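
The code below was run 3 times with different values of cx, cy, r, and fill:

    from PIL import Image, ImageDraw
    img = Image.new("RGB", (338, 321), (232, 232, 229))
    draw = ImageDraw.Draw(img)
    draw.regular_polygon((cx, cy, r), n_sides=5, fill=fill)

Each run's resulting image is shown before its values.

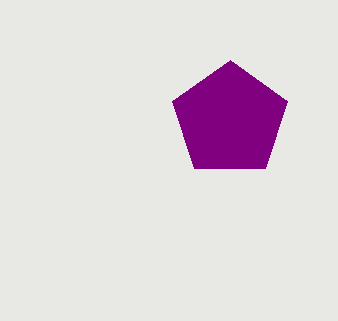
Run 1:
cx = 230
cy = 120
r = 60
fill = 'purple'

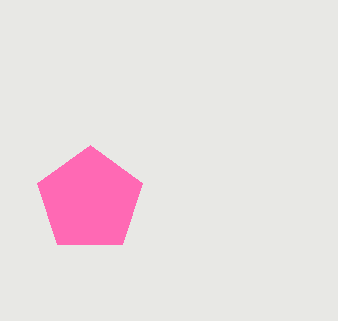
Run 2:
cx = 90, cy = 200, r = 55, fill = 'hotpink'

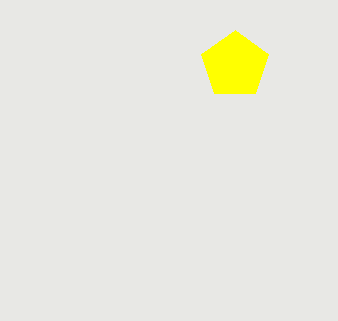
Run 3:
cx = 235
cy = 65
r = 35
fill = 'yellow'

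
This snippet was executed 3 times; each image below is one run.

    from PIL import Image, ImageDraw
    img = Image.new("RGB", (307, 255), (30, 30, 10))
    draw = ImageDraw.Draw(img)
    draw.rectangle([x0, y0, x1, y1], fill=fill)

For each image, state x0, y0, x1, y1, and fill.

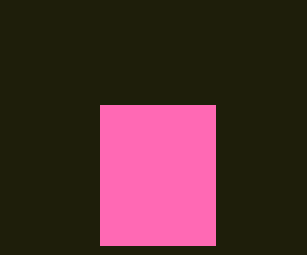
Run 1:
x0 = 100; y0 = 105; x1 = 215; y1 = 245; fill = 'hotpink'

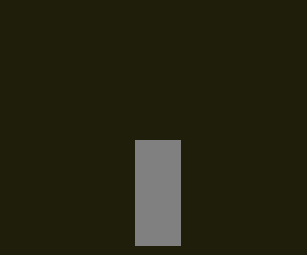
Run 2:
x0 = 135, y0 = 140, x1 = 180, y1 = 245, fill = 'gray'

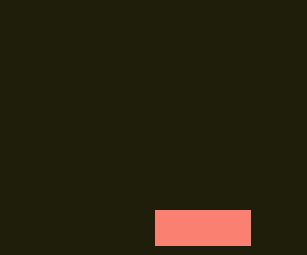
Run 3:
x0 = 155
y0 = 210
x1 = 250
y1 = 245
fill = 'salmon'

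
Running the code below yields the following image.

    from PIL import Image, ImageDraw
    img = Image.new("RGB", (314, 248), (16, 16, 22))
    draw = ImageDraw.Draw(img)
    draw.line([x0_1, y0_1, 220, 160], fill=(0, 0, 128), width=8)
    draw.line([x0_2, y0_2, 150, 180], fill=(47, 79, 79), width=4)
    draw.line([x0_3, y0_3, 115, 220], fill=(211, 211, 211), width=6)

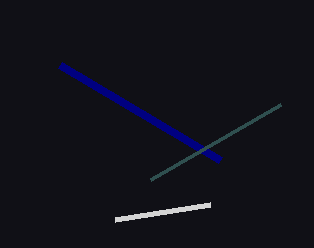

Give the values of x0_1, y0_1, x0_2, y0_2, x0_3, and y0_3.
x0_1 = 60
y0_1 = 65
x0_2 = 280
y0_2 = 105
x0_3 = 210
y0_3 = 205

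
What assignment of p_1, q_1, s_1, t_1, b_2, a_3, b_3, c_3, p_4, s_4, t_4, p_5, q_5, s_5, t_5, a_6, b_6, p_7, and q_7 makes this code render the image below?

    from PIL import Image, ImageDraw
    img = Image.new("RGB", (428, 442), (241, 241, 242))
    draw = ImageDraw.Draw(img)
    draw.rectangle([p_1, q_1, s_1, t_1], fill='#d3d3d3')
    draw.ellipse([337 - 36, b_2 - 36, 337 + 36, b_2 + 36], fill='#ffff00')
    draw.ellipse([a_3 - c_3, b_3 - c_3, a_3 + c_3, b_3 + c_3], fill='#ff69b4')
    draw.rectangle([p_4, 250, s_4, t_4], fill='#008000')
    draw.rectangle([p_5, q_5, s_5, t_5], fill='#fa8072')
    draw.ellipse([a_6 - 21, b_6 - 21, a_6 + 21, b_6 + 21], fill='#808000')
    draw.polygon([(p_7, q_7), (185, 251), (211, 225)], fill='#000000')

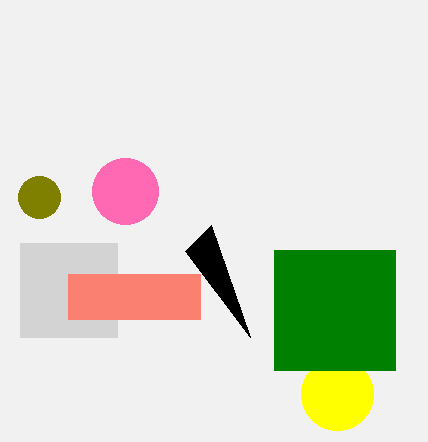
p_1 = 20; q_1 = 243; s_1 = 117; t_1 = 337; b_2 = 394; a_3 = 125; b_3 = 191; c_3 = 33; p_4 = 274; s_4 = 395; t_4 = 370; p_5 = 68; q_5 = 274; s_5 = 200; t_5 = 319; a_6 = 39; b_6 = 197; p_7 = 250; q_7 = 337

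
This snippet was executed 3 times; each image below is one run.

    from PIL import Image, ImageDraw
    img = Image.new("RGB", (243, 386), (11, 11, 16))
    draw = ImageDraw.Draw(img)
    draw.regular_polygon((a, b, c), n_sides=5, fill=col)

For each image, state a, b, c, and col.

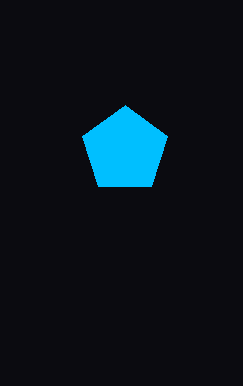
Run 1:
a = 125; b = 150; c = 45; col = 'deepskyblue'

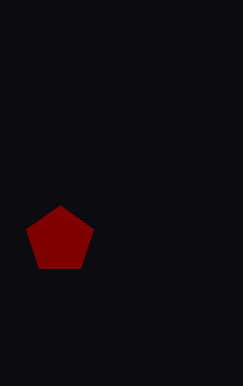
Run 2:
a = 60; b = 240; c = 35; col = 'maroon'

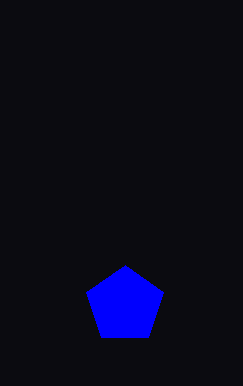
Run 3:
a = 125
b = 305
c = 40
col = 'blue'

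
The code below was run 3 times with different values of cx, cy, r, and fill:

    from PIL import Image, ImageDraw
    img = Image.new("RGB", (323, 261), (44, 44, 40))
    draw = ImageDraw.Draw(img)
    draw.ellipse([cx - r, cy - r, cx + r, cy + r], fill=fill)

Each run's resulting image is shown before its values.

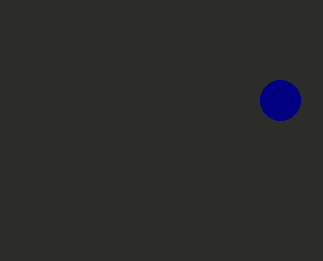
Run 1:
cx = 280; cy = 100; r = 20; fill = 'navy'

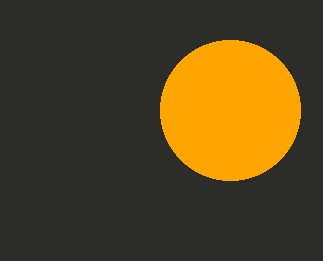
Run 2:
cx = 230, cy = 110, r = 70, fill = 'orange'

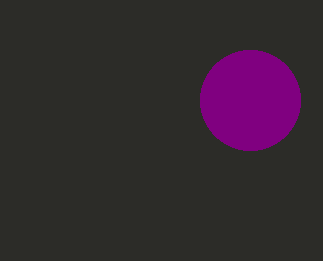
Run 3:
cx = 250, cy = 100, r = 50, fill = 'purple'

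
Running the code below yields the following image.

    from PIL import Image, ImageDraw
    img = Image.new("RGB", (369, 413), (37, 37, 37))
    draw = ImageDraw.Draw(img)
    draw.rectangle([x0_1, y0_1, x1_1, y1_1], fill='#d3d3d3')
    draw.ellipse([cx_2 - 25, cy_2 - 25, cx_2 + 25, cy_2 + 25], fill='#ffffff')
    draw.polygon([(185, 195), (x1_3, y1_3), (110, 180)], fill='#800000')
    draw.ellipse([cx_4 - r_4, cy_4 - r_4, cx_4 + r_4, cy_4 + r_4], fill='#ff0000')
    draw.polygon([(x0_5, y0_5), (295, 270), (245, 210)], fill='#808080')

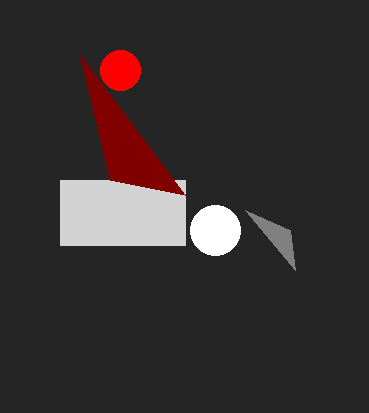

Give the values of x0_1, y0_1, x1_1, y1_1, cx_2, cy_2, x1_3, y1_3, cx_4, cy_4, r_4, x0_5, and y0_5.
x0_1 = 60
y0_1 = 180
x1_1 = 185
y1_1 = 245
cx_2 = 215
cy_2 = 230
x1_3 = 80
y1_3 = 55
cx_4 = 120
cy_4 = 70
r_4 = 20
x0_5 = 290
y0_5 = 230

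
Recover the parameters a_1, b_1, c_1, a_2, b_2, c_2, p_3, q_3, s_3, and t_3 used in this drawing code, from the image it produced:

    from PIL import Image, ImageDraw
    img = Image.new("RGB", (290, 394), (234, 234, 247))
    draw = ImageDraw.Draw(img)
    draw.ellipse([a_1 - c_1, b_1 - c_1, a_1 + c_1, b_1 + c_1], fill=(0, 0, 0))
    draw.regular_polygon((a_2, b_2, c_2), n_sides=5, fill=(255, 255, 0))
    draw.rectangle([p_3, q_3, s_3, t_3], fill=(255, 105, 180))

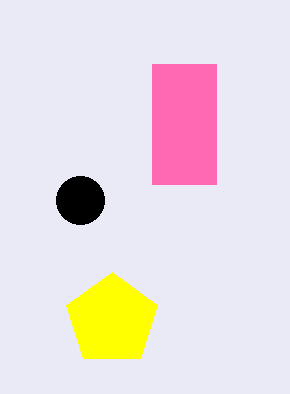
a_1 = 80; b_1 = 200; c_1 = 24; a_2 = 112; b_2 = 320; c_2 = 48; p_3 = 152; q_3 = 64; s_3 = 216; t_3 = 184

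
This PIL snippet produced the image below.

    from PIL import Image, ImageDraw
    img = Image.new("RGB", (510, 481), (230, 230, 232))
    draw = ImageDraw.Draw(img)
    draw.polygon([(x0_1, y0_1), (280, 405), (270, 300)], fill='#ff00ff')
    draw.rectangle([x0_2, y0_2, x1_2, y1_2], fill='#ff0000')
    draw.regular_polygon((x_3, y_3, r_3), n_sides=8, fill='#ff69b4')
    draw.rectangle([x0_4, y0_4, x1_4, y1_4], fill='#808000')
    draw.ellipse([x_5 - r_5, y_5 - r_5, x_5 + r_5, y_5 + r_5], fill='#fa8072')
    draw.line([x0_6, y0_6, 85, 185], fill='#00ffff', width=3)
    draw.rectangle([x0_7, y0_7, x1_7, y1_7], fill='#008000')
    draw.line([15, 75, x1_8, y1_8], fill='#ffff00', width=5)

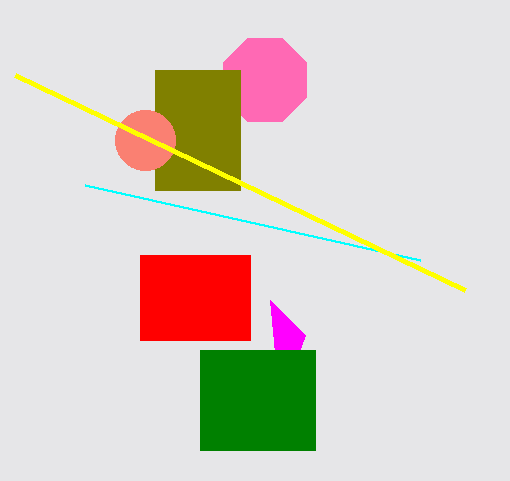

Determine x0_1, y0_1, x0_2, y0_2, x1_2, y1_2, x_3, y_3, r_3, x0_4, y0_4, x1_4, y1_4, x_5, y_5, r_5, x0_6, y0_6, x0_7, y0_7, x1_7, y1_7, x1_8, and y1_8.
x0_1 = 305, y0_1 = 335, x0_2 = 140, y0_2 = 255, x1_2 = 250, y1_2 = 340, x_3 = 265, y_3 = 80, r_3 = 45, x0_4 = 155, y0_4 = 70, x1_4 = 240, y1_4 = 190, x_5 = 145, y_5 = 140, r_5 = 30, x0_6 = 420, y0_6 = 260, x0_7 = 200, y0_7 = 350, x1_7 = 315, y1_7 = 450, x1_8 = 465, y1_8 = 290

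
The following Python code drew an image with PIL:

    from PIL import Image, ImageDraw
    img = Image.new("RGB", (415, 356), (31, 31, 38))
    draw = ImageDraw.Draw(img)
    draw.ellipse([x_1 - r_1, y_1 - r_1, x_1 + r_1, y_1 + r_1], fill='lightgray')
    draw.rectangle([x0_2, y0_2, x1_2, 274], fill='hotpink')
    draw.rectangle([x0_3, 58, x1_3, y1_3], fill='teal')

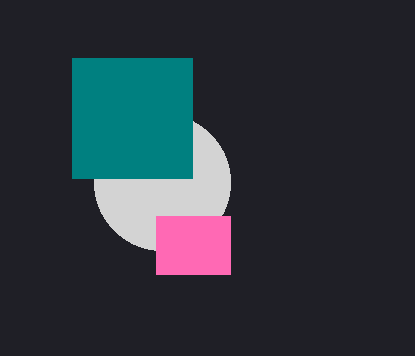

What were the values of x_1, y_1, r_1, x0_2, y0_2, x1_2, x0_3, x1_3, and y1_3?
x_1 = 162
y_1 = 182
r_1 = 68
x0_2 = 156
y0_2 = 216
x1_2 = 230
x0_3 = 72
x1_3 = 192
y1_3 = 178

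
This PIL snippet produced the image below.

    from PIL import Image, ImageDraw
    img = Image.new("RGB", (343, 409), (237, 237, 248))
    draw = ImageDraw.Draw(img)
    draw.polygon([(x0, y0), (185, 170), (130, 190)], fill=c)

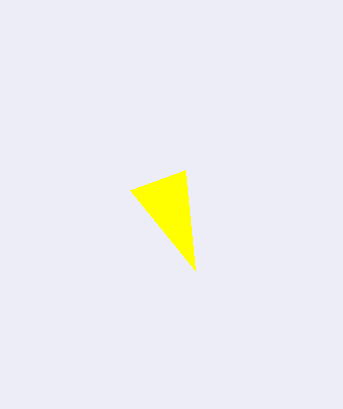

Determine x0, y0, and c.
x0 = 195, y0 = 270, c = 'yellow'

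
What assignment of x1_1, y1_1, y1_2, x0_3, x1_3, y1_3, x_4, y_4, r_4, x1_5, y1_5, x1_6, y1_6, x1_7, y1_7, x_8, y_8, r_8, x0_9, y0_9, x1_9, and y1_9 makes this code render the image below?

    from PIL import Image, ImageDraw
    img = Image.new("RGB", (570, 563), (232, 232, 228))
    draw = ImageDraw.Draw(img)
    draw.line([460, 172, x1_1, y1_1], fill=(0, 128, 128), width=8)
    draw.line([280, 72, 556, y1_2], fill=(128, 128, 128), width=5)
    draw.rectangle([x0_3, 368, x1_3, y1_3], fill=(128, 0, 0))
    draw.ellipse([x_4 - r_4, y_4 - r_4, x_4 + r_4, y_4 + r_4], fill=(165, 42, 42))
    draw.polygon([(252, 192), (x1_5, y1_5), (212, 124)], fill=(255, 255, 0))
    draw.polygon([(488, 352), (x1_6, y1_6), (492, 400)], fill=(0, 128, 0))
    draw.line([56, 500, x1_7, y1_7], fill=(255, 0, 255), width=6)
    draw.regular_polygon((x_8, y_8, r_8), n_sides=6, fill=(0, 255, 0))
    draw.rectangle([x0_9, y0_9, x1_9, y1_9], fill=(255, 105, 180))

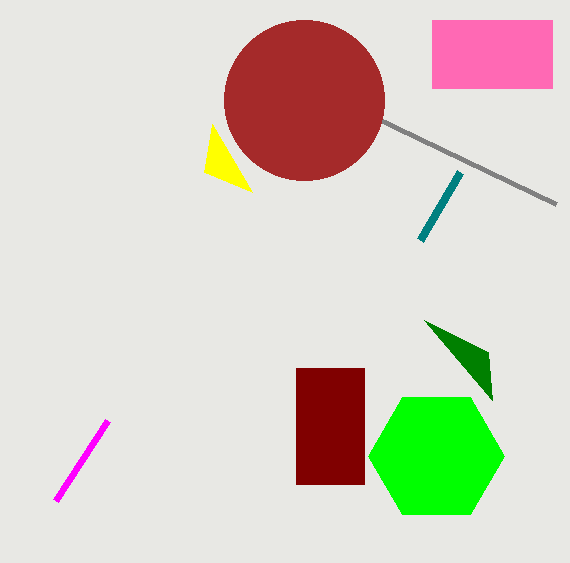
x1_1 = 420; y1_1 = 240; y1_2 = 204; x0_3 = 296; x1_3 = 364; y1_3 = 484; x_4 = 304; y_4 = 100; r_4 = 80; x1_5 = 204; y1_5 = 172; x1_6 = 424; y1_6 = 320; x1_7 = 108; y1_7 = 420; x_8 = 436; y_8 = 456; r_8 = 68; x0_9 = 432; y0_9 = 20; x1_9 = 552; y1_9 = 88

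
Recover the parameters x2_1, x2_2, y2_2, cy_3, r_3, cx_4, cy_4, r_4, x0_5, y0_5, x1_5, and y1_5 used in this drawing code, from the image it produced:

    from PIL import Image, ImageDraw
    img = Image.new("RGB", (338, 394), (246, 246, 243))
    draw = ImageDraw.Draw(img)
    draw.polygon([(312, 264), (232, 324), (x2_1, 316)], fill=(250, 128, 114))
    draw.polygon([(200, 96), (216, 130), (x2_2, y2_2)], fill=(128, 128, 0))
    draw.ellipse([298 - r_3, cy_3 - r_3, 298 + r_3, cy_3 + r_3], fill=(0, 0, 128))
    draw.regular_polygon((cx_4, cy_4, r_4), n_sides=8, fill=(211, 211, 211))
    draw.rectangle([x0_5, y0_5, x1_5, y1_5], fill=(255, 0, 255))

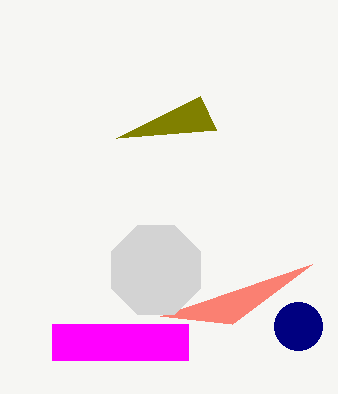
x2_1 = 160; x2_2 = 116; y2_2 = 138; cy_3 = 326; r_3 = 24; cx_4 = 156; cy_4 = 270; r_4 = 48; x0_5 = 52; y0_5 = 324; x1_5 = 188; y1_5 = 360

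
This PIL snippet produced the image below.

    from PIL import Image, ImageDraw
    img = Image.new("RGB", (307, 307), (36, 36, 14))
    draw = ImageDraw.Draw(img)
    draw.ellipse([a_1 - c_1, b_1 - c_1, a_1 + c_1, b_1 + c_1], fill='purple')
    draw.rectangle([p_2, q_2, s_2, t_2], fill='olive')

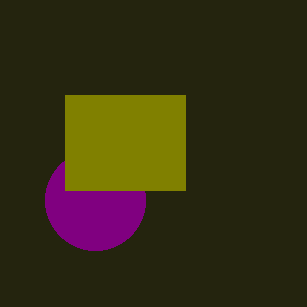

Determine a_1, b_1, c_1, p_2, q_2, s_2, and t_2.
a_1 = 95
b_1 = 200
c_1 = 50
p_2 = 65
q_2 = 95
s_2 = 185
t_2 = 190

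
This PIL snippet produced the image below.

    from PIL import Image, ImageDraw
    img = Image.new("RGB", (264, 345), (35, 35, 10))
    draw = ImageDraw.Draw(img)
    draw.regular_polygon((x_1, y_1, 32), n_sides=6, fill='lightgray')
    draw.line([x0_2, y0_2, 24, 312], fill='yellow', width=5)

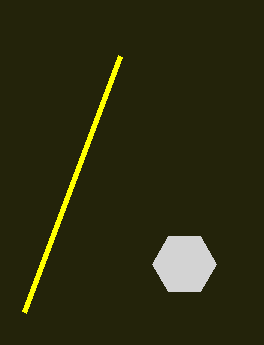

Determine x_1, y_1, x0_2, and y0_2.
x_1 = 184; y_1 = 264; x0_2 = 120; y0_2 = 56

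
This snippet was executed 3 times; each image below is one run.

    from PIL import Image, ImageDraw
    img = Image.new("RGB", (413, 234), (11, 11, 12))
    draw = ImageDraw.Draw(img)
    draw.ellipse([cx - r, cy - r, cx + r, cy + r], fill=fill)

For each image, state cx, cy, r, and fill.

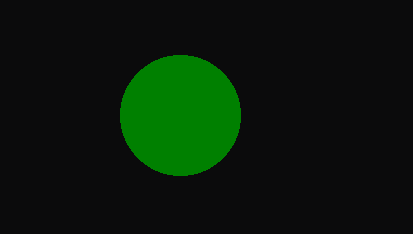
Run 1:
cx = 180
cy = 115
r = 60
fill = 'green'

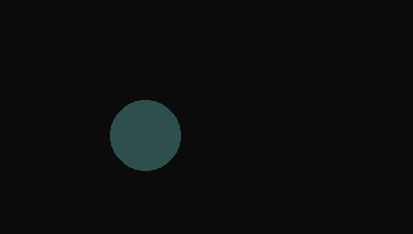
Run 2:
cx = 145
cy = 135
r = 35
fill = 'darkslategray'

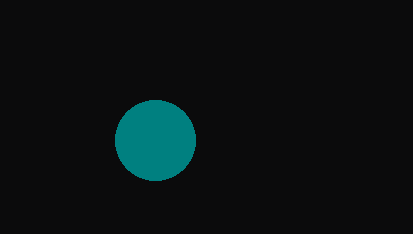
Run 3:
cx = 155, cy = 140, r = 40, fill = 'teal'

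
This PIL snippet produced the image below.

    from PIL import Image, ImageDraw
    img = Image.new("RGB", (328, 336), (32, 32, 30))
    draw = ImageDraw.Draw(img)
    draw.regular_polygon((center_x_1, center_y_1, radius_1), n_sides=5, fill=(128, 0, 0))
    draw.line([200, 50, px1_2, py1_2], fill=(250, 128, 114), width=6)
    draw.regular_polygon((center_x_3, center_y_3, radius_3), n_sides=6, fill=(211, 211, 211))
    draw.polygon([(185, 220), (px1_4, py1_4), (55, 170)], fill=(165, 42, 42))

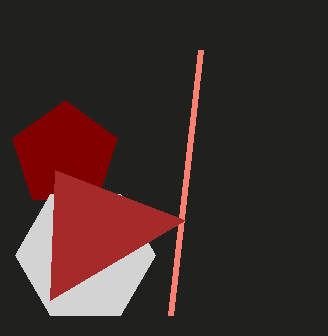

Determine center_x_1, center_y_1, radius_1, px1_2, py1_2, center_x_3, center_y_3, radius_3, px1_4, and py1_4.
center_x_1 = 65
center_y_1 = 155
radius_1 = 55
px1_2 = 170
py1_2 = 315
center_x_3 = 85
center_y_3 = 255
radius_3 = 70
px1_4 = 50
py1_4 = 300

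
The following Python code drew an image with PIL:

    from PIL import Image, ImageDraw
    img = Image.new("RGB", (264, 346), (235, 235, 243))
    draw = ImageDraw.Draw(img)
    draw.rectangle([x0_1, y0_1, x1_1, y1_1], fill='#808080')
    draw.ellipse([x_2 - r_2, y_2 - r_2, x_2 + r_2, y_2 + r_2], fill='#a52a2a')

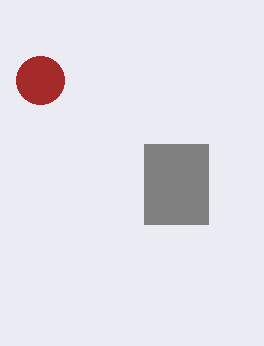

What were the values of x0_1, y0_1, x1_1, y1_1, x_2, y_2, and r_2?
x0_1 = 144
y0_1 = 144
x1_1 = 208
y1_1 = 224
x_2 = 40
y_2 = 80
r_2 = 24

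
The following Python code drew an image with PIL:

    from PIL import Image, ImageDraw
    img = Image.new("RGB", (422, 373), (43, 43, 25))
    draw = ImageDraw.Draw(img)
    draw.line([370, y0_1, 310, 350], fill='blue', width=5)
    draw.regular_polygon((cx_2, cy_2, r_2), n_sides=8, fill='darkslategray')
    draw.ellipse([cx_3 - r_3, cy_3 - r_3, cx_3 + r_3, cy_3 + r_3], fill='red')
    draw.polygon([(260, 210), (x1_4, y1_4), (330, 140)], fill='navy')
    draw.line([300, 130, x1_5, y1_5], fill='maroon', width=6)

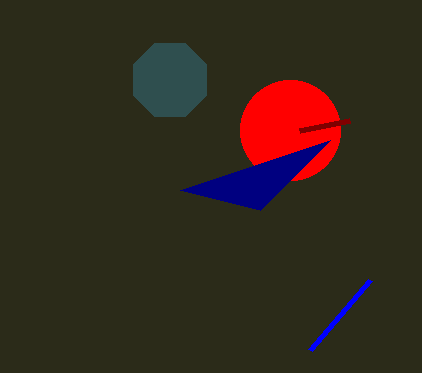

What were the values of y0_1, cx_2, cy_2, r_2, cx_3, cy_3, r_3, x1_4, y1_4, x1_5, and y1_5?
y0_1 = 280; cx_2 = 170; cy_2 = 80; r_2 = 40; cx_3 = 290; cy_3 = 130; r_3 = 50; x1_4 = 180; y1_4 = 190; x1_5 = 350; y1_5 = 120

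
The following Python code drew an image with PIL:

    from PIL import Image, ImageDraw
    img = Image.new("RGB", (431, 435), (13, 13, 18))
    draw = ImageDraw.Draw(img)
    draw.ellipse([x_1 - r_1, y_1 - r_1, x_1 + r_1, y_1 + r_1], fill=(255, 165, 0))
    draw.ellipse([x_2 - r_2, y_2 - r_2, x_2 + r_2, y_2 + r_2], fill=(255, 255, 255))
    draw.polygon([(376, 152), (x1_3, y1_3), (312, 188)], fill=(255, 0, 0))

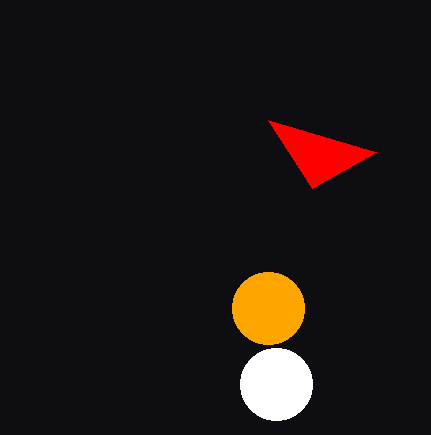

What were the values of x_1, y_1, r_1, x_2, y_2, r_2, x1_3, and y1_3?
x_1 = 268
y_1 = 308
r_1 = 36
x_2 = 276
y_2 = 384
r_2 = 36
x1_3 = 268
y1_3 = 120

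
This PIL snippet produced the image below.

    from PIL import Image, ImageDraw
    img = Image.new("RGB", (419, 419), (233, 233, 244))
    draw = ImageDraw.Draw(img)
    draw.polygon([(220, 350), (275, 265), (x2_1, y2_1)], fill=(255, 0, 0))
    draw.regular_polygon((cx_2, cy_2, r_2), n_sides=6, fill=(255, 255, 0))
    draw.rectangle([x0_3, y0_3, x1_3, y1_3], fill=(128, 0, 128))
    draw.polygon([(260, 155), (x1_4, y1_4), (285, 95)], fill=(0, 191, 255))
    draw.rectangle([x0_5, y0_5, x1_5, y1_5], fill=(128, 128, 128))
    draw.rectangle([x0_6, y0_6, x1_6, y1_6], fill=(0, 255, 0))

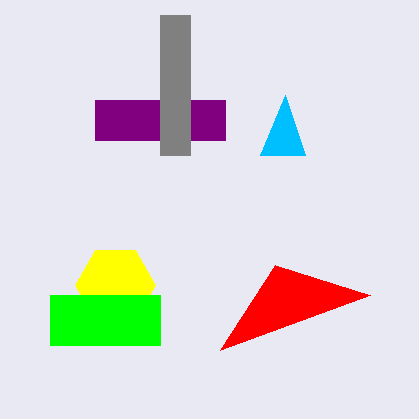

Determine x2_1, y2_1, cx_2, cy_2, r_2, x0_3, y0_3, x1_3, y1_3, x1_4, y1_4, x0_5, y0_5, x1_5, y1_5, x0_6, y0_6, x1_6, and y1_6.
x2_1 = 370
y2_1 = 295
cx_2 = 115
cy_2 = 285
r_2 = 40
x0_3 = 95
y0_3 = 100
x1_3 = 225
y1_3 = 140
x1_4 = 305
y1_4 = 155
x0_5 = 160
y0_5 = 15
x1_5 = 190
y1_5 = 155
x0_6 = 50
y0_6 = 295
x1_6 = 160
y1_6 = 345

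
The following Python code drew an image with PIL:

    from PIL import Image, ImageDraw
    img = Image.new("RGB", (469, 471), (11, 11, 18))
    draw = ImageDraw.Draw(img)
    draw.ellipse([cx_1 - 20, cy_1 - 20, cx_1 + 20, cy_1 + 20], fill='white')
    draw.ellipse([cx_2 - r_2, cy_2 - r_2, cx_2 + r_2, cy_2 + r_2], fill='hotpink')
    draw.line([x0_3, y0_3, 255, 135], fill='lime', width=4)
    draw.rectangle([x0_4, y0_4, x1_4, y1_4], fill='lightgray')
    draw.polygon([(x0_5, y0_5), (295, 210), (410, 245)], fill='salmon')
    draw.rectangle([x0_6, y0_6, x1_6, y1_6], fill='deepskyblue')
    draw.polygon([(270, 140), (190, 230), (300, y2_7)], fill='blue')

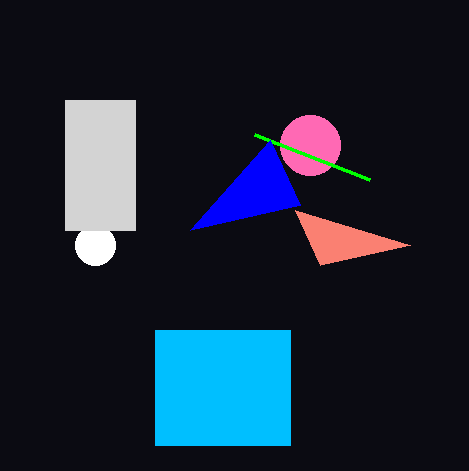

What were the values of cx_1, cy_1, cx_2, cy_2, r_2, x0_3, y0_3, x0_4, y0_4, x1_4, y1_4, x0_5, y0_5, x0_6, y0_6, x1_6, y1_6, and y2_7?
cx_1 = 95, cy_1 = 245, cx_2 = 310, cy_2 = 145, r_2 = 30, x0_3 = 370, y0_3 = 180, x0_4 = 65, y0_4 = 100, x1_4 = 135, y1_4 = 230, x0_5 = 320, y0_5 = 265, x0_6 = 155, y0_6 = 330, x1_6 = 290, y1_6 = 445, y2_7 = 205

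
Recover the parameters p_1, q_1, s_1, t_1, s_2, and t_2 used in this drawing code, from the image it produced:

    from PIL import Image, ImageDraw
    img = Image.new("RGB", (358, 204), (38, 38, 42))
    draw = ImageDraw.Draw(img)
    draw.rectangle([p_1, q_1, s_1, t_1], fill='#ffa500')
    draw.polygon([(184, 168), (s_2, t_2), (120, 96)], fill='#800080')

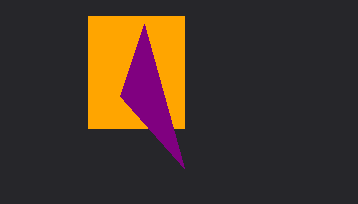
p_1 = 88; q_1 = 16; s_1 = 184; t_1 = 128; s_2 = 144; t_2 = 24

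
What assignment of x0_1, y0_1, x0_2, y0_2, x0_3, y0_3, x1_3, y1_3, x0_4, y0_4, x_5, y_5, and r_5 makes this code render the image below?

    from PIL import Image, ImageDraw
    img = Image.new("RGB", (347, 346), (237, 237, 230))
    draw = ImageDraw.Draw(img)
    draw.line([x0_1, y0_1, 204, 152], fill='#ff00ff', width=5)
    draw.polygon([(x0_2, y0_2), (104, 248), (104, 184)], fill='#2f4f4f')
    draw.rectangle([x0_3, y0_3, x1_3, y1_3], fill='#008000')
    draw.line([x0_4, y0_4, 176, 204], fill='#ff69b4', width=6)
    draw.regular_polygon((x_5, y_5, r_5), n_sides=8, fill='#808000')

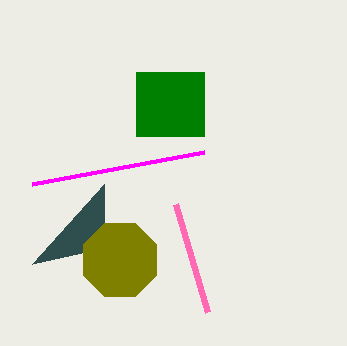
x0_1 = 32
y0_1 = 184
x0_2 = 32
y0_2 = 264
x0_3 = 136
y0_3 = 72
x1_3 = 204
y1_3 = 136
x0_4 = 208
y0_4 = 312
x_5 = 120
y_5 = 260
r_5 = 40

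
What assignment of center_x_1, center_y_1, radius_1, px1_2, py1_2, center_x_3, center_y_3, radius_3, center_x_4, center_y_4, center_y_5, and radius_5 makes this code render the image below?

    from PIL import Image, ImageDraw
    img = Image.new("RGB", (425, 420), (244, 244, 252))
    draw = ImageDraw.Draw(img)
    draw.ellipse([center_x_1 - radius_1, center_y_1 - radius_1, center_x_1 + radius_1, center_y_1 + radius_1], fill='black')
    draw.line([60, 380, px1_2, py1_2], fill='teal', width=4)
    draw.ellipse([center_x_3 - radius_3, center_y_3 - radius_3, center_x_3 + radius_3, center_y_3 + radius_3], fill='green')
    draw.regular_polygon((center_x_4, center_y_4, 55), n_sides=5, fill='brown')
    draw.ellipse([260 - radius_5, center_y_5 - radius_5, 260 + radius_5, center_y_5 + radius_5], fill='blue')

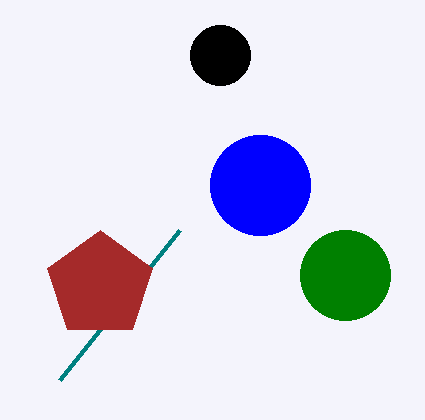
center_x_1 = 220; center_y_1 = 55; radius_1 = 30; px1_2 = 180; py1_2 = 230; center_x_3 = 345; center_y_3 = 275; radius_3 = 45; center_x_4 = 100; center_y_4 = 285; center_y_5 = 185; radius_5 = 50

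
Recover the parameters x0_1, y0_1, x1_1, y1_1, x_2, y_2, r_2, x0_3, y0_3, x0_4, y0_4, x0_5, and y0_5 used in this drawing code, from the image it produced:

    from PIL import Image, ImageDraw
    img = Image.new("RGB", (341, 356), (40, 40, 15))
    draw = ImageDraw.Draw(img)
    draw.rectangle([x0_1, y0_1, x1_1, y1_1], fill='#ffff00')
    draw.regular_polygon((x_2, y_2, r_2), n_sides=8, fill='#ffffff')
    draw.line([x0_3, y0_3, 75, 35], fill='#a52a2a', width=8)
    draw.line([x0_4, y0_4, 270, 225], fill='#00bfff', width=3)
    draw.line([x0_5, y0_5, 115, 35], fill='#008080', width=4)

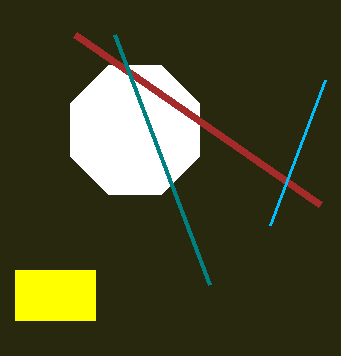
x0_1 = 15; y0_1 = 270; x1_1 = 95; y1_1 = 320; x_2 = 135; y_2 = 130; r_2 = 70; x0_3 = 320; y0_3 = 205; x0_4 = 325; y0_4 = 80; x0_5 = 210; y0_5 = 285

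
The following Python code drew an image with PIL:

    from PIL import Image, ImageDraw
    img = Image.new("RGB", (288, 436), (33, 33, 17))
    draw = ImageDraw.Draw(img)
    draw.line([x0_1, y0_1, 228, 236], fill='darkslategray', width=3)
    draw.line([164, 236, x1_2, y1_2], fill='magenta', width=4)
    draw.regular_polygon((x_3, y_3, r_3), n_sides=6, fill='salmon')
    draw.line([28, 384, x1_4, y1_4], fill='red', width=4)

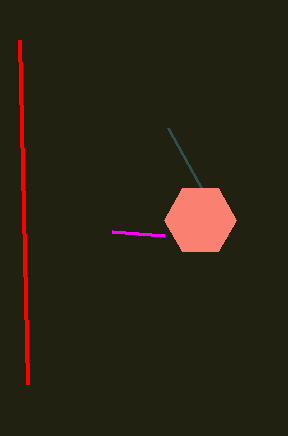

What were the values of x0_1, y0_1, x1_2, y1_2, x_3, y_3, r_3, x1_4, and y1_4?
x0_1 = 168
y0_1 = 128
x1_2 = 112
y1_2 = 232
x_3 = 200
y_3 = 220
r_3 = 36
x1_4 = 20
y1_4 = 40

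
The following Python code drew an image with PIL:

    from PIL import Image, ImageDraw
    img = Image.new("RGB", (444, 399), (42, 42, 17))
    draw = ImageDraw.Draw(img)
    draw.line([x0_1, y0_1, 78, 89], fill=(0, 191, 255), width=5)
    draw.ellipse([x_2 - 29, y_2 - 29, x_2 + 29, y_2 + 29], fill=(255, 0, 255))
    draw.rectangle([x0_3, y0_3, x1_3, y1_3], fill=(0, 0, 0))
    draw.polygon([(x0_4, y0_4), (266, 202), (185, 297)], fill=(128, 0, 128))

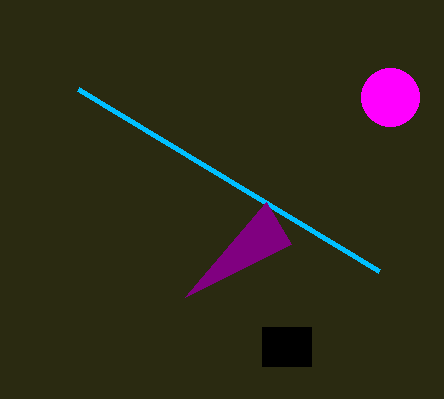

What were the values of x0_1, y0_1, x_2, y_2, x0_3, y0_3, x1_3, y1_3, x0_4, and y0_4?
x0_1 = 379; y0_1 = 271; x_2 = 390; y_2 = 97; x0_3 = 262; y0_3 = 327; x1_3 = 311; y1_3 = 366; x0_4 = 291; y0_4 = 244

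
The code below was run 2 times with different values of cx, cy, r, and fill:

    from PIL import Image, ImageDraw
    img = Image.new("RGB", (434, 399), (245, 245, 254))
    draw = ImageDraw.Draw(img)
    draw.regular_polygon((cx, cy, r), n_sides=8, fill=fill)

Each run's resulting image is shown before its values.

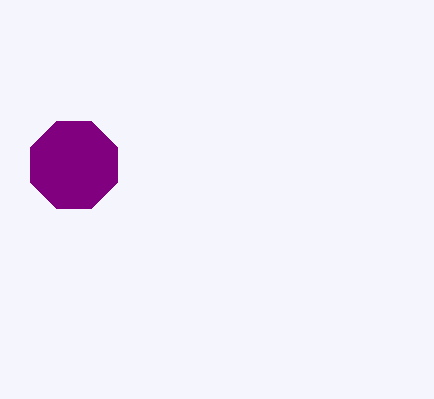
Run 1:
cx = 74
cy = 165
r = 47
fill = 'purple'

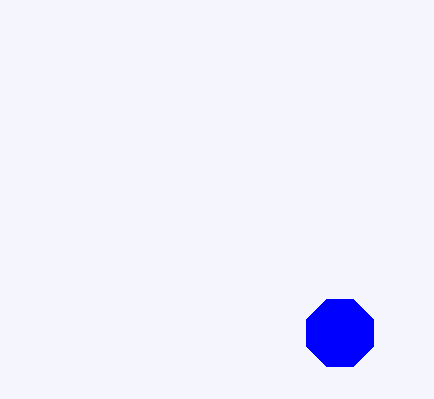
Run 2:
cx = 340, cy = 333, r = 36, fill = 'blue'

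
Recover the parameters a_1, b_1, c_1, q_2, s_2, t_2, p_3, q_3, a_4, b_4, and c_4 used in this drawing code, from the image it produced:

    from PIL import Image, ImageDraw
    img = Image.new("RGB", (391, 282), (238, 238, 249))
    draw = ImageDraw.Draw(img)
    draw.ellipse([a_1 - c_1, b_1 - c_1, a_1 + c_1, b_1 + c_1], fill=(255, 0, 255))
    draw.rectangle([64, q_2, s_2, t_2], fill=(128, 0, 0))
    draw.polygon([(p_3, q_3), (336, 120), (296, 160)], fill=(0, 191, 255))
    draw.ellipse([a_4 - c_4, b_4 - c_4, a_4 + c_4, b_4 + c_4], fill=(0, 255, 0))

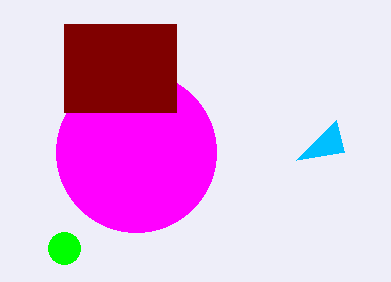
a_1 = 136; b_1 = 152; c_1 = 80; q_2 = 24; s_2 = 176; t_2 = 112; p_3 = 344; q_3 = 152; a_4 = 64; b_4 = 248; c_4 = 16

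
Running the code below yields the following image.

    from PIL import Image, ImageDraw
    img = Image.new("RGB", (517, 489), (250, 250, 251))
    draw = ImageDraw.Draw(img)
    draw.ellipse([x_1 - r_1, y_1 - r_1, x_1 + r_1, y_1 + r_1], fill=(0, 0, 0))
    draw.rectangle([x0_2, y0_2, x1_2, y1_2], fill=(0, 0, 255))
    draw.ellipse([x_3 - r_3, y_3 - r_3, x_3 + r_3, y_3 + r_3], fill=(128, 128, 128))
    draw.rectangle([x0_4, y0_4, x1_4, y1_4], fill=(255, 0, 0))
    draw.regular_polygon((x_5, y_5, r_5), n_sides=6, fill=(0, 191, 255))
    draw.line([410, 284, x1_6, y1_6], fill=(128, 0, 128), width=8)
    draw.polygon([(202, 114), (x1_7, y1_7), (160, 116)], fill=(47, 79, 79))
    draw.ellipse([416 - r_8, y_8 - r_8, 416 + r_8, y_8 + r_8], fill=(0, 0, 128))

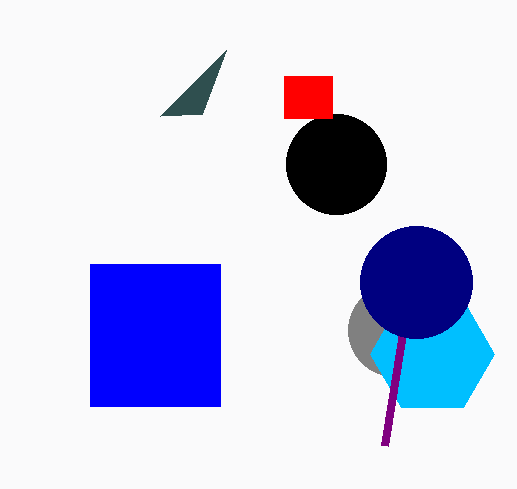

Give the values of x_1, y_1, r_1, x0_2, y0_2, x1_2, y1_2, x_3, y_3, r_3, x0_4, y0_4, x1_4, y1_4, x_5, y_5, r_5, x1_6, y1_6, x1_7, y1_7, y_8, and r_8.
x_1 = 336; y_1 = 164; r_1 = 50; x0_2 = 90; y0_2 = 264; x1_2 = 220; y1_2 = 406; x_3 = 394; y_3 = 330; r_3 = 46; x0_4 = 284; y0_4 = 76; x1_4 = 332; y1_4 = 118; x_5 = 432; y_5 = 354; r_5 = 62; x1_6 = 384; y1_6 = 446; x1_7 = 226; y1_7 = 50; y_8 = 282; r_8 = 56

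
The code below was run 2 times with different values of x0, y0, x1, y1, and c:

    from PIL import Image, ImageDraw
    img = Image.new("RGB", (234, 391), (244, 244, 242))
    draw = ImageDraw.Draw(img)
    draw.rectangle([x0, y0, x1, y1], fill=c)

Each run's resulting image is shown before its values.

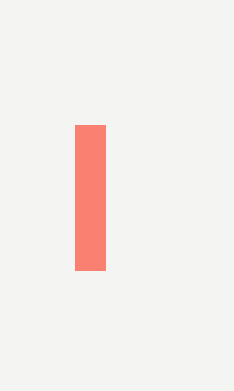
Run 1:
x0 = 75
y0 = 125
x1 = 105
y1 = 270
c = 'salmon'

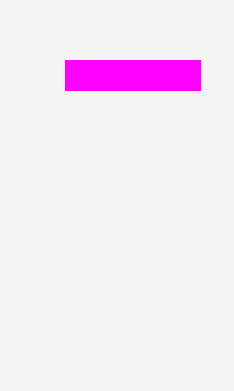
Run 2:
x0 = 65
y0 = 60
x1 = 200
y1 = 90
c = 'magenta'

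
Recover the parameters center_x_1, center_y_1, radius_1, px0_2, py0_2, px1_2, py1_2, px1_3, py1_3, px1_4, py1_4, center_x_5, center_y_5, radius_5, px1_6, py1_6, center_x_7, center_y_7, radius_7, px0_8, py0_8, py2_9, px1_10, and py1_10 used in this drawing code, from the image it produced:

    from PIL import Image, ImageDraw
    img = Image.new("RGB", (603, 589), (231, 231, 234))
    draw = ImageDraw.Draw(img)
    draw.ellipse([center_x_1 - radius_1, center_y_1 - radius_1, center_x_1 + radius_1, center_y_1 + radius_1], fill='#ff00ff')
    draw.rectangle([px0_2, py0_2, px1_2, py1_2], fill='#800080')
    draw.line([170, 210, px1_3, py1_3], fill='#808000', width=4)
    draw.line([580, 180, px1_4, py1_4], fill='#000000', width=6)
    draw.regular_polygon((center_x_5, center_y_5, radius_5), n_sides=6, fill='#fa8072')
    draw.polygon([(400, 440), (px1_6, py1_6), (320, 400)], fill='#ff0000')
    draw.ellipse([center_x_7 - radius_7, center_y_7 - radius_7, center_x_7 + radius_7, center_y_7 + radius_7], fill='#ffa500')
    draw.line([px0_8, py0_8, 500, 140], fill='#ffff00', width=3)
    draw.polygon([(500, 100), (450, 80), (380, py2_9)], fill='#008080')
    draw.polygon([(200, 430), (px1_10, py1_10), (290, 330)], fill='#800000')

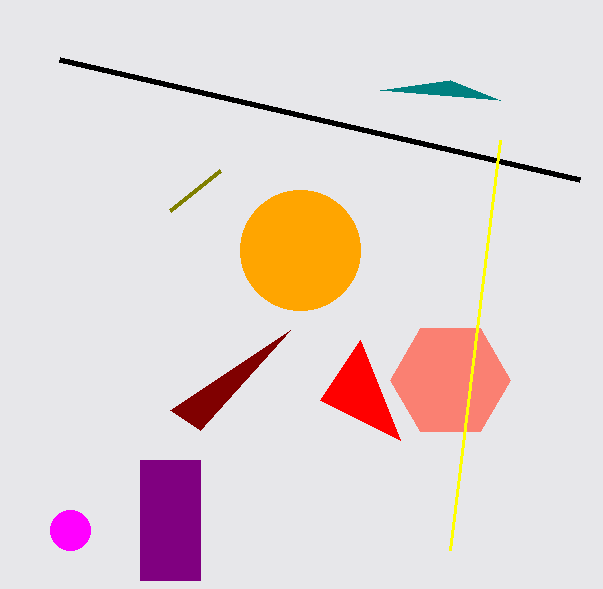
center_x_1 = 70; center_y_1 = 530; radius_1 = 20; px0_2 = 140; py0_2 = 460; px1_2 = 200; py1_2 = 580; px1_3 = 220; py1_3 = 170; px1_4 = 60; py1_4 = 60; center_x_5 = 450; center_y_5 = 380; radius_5 = 60; px1_6 = 360; py1_6 = 340; center_x_7 = 300; center_y_7 = 250; radius_7 = 60; px0_8 = 450; py0_8 = 550; py2_9 = 90; px1_10 = 170; py1_10 = 410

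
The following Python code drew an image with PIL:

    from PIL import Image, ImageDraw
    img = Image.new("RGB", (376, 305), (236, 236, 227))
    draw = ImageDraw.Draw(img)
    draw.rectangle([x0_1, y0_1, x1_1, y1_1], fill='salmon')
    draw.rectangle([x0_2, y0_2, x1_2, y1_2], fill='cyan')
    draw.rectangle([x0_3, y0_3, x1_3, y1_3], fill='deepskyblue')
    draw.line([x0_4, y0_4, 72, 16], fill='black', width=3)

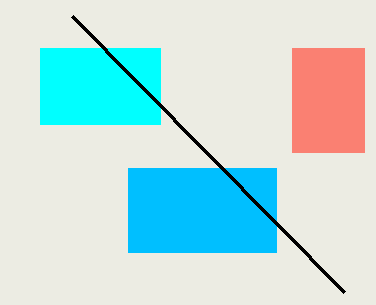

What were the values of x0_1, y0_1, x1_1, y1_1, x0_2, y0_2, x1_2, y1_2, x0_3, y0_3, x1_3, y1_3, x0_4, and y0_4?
x0_1 = 292, y0_1 = 48, x1_1 = 364, y1_1 = 152, x0_2 = 40, y0_2 = 48, x1_2 = 160, y1_2 = 124, x0_3 = 128, y0_3 = 168, x1_3 = 276, y1_3 = 252, x0_4 = 344, y0_4 = 292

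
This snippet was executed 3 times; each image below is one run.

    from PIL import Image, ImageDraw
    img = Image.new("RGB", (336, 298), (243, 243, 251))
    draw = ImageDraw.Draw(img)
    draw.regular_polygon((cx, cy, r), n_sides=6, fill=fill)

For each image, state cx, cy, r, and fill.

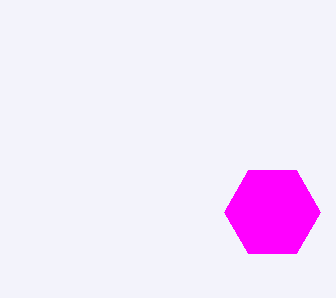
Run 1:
cx = 272, cy = 212, r = 48, fill = 'magenta'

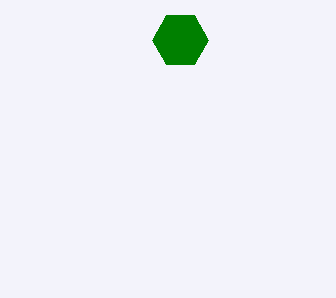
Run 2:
cx = 180; cy = 40; r = 28; fill = 'green'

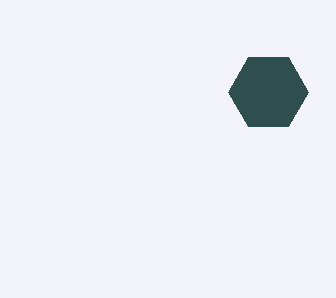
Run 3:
cx = 268, cy = 92, r = 40, fill = 'darkslategray'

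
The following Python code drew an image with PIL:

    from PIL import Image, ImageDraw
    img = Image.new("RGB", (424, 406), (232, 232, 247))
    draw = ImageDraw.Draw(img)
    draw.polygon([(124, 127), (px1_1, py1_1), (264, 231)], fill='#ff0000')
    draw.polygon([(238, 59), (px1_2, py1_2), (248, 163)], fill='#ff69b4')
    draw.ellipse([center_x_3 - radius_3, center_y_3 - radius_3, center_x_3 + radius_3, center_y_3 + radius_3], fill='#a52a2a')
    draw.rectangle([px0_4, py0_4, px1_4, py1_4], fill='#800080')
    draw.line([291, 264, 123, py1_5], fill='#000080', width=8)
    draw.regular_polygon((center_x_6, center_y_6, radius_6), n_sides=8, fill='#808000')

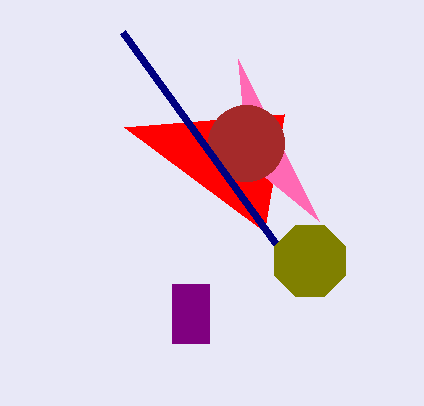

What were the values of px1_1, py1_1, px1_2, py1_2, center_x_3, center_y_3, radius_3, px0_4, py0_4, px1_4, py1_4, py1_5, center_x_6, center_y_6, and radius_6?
px1_1 = 284, py1_1 = 114, px1_2 = 319, py1_2 = 221, center_x_3 = 246, center_y_3 = 143, radius_3 = 38, px0_4 = 172, py0_4 = 284, px1_4 = 209, py1_4 = 343, py1_5 = 32, center_x_6 = 310, center_y_6 = 261, radius_6 = 38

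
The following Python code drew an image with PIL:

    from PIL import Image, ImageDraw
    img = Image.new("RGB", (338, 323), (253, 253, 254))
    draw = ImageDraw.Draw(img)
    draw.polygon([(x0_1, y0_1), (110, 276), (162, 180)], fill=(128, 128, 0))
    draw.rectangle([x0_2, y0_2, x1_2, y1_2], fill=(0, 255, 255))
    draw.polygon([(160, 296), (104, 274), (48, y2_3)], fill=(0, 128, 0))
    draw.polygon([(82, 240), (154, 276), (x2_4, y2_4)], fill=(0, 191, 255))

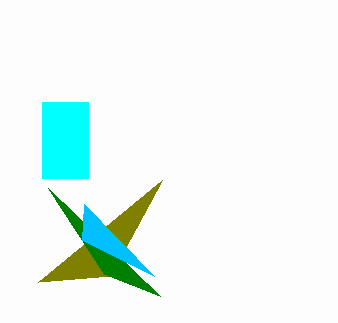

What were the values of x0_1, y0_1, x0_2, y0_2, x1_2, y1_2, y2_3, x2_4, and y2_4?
x0_1 = 38, y0_1 = 282, x0_2 = 42, y0_2 = 102, x1_2 = 88, y1_2 = 178, y2_3 = 188, x2_4 = 84, y2_4 = 204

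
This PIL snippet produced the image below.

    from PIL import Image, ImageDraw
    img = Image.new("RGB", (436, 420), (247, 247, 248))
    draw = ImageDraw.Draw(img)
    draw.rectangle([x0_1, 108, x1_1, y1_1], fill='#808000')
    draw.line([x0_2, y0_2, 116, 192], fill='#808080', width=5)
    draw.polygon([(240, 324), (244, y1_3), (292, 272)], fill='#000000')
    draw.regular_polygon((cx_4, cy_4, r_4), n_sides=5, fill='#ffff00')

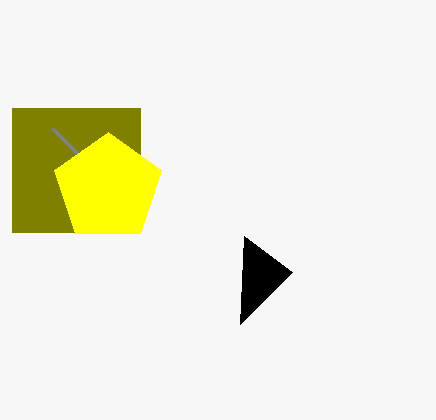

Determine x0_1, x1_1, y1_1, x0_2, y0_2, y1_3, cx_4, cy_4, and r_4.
x0_1 = 12; x1_1 = 140; y1_1 = 232; x0_2 = 52; y0_2 = 128; y1_3 = 236; cx_4 = 108; cy_4 = 188; r_4 = 56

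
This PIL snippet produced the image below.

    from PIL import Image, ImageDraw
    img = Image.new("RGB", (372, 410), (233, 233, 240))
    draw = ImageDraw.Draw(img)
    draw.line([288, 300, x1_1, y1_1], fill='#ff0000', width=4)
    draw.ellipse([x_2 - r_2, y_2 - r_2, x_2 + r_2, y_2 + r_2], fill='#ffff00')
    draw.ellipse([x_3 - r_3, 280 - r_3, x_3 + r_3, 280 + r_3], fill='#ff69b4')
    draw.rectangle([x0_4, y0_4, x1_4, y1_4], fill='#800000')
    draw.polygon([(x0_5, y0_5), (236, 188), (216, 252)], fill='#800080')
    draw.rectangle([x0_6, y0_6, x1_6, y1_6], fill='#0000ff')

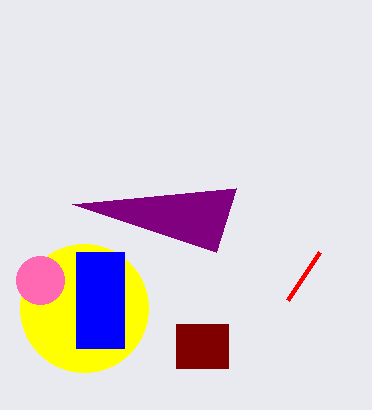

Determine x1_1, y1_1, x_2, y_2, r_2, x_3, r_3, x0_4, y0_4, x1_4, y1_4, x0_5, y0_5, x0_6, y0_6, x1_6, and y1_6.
x1_1 = 320
y1_1 = 252
x_2 = 84
y_2 = 308
r_2 = 64
x_3 = 40
r_3 = 24
x0_4 = 176
y0_4 = 324
x1_4 = 228
y1_4 = 368
x0_5 = 72
y0_5 = 204
x0_6 = 76
y0_6 = 252
x1_6 = 124
y1_6 = 348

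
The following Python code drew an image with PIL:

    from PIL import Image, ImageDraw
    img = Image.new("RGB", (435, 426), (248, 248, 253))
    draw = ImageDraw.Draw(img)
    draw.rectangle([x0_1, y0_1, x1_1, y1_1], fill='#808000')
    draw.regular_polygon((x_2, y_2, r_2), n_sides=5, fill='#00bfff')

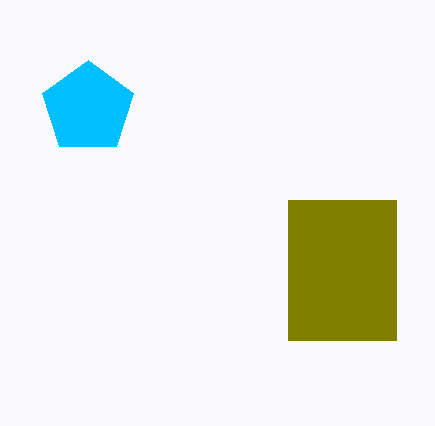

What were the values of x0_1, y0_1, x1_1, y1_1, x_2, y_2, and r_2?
x0_1 = 288
y0_1 = 200
x1_1 = 396
y1_1 = 340
x_2 = 88
y_2 = 108
r_2 = 48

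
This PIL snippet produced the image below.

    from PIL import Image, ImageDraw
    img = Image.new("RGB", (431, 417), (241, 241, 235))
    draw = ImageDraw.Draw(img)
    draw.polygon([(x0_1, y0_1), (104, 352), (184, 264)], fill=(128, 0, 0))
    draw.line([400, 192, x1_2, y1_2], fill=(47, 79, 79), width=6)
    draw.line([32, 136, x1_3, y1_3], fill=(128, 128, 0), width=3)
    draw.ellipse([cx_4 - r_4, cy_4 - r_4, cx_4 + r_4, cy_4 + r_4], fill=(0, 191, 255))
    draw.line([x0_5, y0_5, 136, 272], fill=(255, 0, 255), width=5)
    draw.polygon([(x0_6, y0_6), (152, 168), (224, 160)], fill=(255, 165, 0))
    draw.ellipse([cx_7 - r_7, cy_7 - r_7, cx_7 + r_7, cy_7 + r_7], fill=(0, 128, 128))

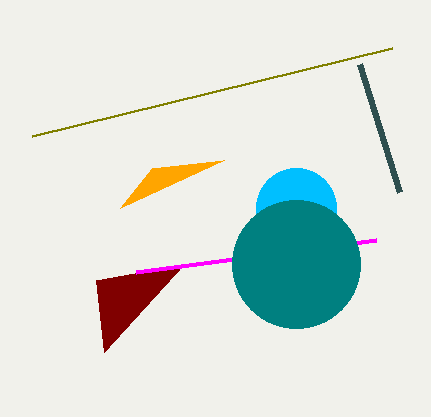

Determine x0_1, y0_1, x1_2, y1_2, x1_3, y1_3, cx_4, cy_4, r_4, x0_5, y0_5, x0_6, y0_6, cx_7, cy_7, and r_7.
x0_1 = 96, y0_1 = 280, x1_2 = 360, y1_2 = 64, x1_3 = 392, y1_3 = 48, cx_4 = 296, cy_4 = 208, r_4 = 40, x0_5 = 376, y0_5 = 240, x0_6 = 120, y0_6 = 208, cx_7 = 296, cy_7 = 264, r_7 = 64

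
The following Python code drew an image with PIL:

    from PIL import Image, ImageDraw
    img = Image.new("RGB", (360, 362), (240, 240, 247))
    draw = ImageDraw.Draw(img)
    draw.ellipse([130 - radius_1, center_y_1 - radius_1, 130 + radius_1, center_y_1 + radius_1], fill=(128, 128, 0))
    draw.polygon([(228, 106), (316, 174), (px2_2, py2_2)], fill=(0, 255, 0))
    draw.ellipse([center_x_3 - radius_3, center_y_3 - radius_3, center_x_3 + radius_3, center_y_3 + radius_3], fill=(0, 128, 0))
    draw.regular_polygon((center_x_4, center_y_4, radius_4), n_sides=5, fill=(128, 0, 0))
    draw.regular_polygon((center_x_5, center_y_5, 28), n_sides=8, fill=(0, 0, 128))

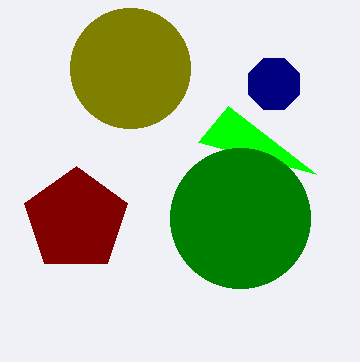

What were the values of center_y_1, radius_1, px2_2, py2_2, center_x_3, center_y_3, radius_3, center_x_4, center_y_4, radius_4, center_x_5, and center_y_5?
center_y_1 = 68
radius_1 = 60
px2_2 = 198
py2_2 = 142
center_x_3 = 240
center_y_3 = 218
radius_3 = 70
center_x_4 = 76
center_y_4 = 220
radius_4 = 54
center_x_5 = 274
center_y_5 = 84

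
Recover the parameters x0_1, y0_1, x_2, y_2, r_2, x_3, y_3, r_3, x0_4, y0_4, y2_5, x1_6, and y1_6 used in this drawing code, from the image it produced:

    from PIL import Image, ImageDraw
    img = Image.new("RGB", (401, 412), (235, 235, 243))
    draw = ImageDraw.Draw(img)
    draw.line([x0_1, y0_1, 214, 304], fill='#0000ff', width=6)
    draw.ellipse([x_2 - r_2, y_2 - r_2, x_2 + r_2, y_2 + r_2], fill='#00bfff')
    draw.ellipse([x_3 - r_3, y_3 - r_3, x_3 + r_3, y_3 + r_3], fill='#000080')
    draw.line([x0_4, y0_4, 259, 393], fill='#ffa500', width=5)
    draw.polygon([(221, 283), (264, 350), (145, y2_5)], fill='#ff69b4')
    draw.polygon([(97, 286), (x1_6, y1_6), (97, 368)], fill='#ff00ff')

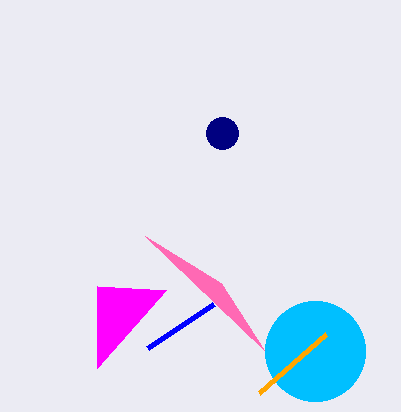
x0_1 = 148
y0_1 = 348
x_2 = 315
y_2 = 351
r_2 = 50
x_3 = 222
y_3 = 133
r_3 = 16
x0_4 = 326
y0_4 = 334
y2_5 = 236
x1_6 = 166
y1_6 = 290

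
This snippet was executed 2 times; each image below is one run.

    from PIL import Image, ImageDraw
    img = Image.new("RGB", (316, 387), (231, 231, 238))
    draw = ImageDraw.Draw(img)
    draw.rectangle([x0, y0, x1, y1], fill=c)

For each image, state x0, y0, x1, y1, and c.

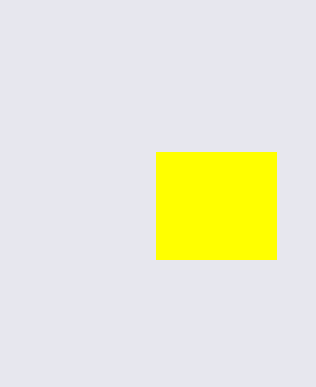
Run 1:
x0 = 156; y0 = 152; x1 = 276; y1 = 259; c = 'yellow'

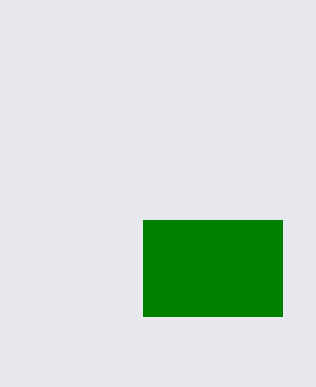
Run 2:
x0 = 143, y0 = 220, x1 = 282, y1 = 316, c = 'green'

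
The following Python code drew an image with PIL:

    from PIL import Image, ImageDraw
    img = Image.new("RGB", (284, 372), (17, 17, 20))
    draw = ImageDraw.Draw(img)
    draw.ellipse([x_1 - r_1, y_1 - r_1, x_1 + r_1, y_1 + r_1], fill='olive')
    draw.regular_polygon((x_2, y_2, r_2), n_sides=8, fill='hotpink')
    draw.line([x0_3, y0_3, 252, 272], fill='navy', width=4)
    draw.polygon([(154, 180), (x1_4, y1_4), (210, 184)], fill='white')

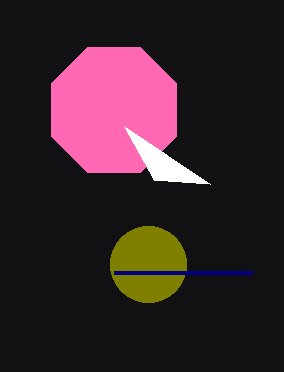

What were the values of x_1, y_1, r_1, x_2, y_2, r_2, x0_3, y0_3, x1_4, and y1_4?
x_1 = 148
y_1 = 264
r_1 = 38
x_2 = 114
y_2 = 110
r_2 = 68
x0_3 = 114
y0_3 = 272
x1_4 = 124
y1_4 = 126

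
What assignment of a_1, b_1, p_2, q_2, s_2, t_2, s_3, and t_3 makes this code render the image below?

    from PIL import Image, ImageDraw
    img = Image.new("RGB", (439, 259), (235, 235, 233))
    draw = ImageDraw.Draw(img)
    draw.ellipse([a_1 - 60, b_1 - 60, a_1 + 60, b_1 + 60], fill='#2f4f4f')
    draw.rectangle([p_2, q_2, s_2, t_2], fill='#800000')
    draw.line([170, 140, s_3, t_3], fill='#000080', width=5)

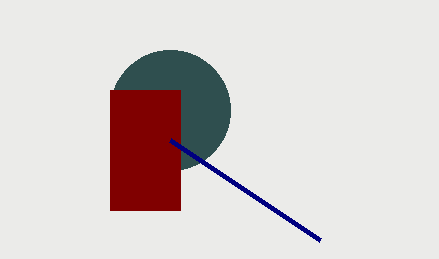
a_1 = 170
b_1 = 110
p_2 = 110
q_2 = 90
s_2 = 180
t_2 = 210
s_3 = 320
t_3 = 240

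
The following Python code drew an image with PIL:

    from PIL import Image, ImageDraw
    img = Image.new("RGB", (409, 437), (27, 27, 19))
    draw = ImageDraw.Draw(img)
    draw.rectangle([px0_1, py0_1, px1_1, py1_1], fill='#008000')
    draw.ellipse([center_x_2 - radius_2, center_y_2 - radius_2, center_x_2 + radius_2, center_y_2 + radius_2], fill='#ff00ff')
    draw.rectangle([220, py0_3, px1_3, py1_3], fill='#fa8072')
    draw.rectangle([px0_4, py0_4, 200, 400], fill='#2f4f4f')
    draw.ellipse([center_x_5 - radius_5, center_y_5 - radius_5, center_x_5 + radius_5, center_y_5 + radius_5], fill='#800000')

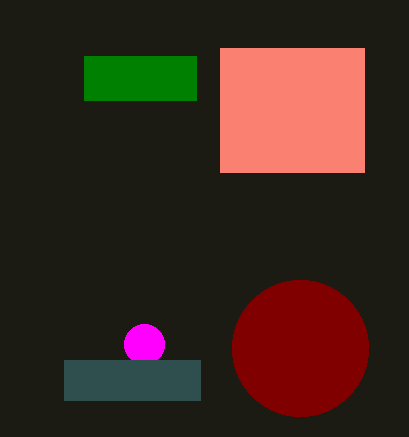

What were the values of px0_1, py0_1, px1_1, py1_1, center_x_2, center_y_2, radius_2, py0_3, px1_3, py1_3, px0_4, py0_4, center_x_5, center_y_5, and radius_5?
px0_1 = 84
py0_1 = 56
px1_1 = 196
py1_1 = 100
center_x_2 = 144
center_y_2 = 344
radius_2 = 20
py0_3 = 48
px1_3 = 364
py1_3 = 172
px0_4 = 64
py0_4 = 360
center_x_5 = 300
center_y_5 = 348
radius_5 = 68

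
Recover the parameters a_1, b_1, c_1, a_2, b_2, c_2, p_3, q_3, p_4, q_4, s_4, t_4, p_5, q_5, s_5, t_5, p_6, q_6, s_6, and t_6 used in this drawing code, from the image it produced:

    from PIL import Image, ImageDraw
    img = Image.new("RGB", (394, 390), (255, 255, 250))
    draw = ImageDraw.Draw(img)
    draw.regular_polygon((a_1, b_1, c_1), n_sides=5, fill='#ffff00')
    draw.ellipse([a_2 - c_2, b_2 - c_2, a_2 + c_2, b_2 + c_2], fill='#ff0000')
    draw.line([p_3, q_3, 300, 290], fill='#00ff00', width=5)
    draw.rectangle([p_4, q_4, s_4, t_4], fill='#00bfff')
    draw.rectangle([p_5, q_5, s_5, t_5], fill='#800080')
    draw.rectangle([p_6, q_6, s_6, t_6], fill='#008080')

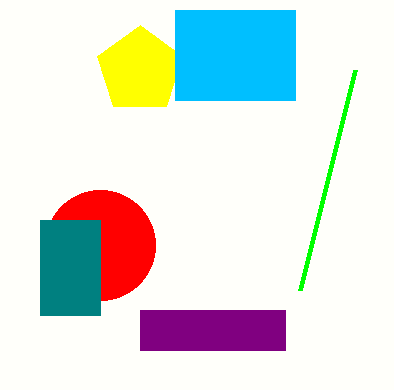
a_1 = 140, b_1 = 70, c_1 = 45, a_2 = 100, b_2 = 245, c_2 = 55, p_3 = 355, q_3 = 70, p_4 = 175, q_4 = 10, s_4 = 295, t_4 = 100, p_5 = 140, q_5 = 310, s_5 = 285, t_5 = 350, p_6 = 40, q_6 = 220, s_6 = 100, t_6 = 315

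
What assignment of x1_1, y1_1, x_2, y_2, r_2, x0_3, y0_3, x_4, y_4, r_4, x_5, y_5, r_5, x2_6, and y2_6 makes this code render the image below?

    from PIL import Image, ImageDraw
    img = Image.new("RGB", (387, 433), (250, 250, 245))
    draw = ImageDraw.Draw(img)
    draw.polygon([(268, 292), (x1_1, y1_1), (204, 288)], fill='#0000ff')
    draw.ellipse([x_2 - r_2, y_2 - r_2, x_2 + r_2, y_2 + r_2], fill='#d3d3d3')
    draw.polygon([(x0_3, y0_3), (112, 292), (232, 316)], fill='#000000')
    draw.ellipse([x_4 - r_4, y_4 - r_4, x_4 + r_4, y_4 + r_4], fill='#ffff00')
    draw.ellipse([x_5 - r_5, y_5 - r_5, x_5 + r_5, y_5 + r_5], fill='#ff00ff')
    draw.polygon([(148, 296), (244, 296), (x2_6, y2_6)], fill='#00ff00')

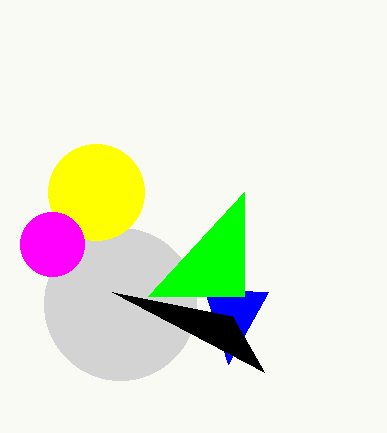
x1_1 = 228; y1_1 = 364; x_2 = 120; y_2 = 304; r_2 = 76; x0_3 = 264; y0_3 = 372; x_4 = 96; y_4 = 192; r_4 = 48; x_5 = 52; y_5 = 244; r_5 = 32; x2_6 = 244; y2_6 = 192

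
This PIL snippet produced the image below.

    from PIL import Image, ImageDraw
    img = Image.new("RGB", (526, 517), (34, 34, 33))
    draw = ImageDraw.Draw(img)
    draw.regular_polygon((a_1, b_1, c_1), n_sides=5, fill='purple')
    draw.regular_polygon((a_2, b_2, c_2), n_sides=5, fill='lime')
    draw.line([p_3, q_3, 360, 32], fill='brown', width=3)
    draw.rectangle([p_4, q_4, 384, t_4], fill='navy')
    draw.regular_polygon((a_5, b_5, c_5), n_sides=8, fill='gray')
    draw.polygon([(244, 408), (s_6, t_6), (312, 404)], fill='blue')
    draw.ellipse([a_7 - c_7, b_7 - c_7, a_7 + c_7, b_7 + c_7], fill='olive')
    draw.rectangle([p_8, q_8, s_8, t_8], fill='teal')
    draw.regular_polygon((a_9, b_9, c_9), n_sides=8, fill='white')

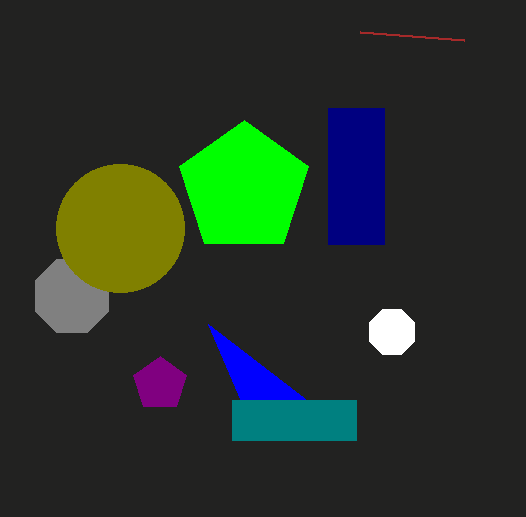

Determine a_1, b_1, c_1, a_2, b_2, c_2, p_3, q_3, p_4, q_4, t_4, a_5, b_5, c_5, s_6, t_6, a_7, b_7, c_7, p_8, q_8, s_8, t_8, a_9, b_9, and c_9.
a_1 = 160
b_1 = 384
c_1 = 28
a_2 = 244
b_2 = 188
c_2 = 68
p_3 = 464
q_3 = 40
p_4 = 328
q_4 = 108
t_4 = 244
a_5 = 72
b_5 = 296
c_5 = 40
s_6 = 208
t_6 = 324
a_7 = 120
b_7 = 228
c_7 = 64
p_8 = 232
q_8 = 400
s_8 = 356
t_8 = 440
a_9 = 392
b_9 = 332
c_9 = 24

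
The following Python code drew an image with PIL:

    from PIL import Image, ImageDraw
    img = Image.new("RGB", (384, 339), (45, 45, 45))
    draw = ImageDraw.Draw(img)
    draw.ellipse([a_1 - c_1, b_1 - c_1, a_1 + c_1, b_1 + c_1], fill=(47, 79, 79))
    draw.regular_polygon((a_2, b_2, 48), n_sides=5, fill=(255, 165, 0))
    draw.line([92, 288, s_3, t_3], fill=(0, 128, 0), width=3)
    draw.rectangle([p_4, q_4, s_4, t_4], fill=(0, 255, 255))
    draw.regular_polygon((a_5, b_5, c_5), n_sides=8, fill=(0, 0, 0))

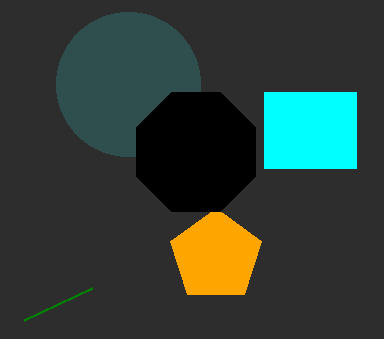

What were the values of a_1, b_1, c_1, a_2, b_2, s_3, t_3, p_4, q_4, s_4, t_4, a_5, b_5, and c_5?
a_1 = 128
b_1 = 84
c_1 = 72
a_2 = 216
b_2 = 256
s_3 = 24
t_3 = 320
p_4 = 264
q_4 = 92
s_4 = 356
t_4 = 168
a_5 = 196
b_5 = 152
c_5 = 64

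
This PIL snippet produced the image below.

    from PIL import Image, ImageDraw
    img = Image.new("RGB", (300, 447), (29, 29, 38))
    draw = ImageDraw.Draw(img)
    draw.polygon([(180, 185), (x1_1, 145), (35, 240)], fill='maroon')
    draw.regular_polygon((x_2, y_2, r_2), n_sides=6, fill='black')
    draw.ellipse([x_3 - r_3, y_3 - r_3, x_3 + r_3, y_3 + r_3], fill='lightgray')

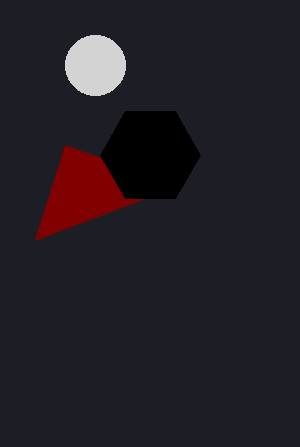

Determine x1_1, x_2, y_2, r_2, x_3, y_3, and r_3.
x1_1 = 65
x_2 = 150
y_2 = 155
r_2 = 50
x_3 = 95
y_3 = 65
r_3 = 30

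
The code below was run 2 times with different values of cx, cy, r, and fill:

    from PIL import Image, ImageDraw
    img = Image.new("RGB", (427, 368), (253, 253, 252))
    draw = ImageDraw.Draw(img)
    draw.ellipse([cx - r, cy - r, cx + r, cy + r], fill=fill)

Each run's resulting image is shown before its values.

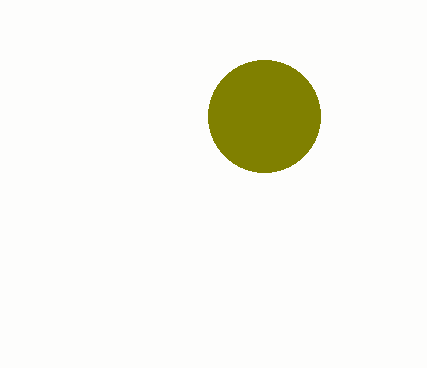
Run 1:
cx = 264
cy = 116
r = 56
fill = 'olive'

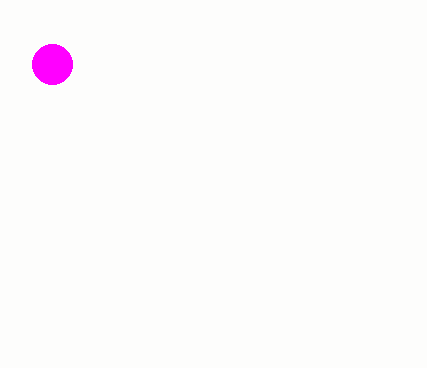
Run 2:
cx = 52
cy = 64
r = 20
fill = 'magenta'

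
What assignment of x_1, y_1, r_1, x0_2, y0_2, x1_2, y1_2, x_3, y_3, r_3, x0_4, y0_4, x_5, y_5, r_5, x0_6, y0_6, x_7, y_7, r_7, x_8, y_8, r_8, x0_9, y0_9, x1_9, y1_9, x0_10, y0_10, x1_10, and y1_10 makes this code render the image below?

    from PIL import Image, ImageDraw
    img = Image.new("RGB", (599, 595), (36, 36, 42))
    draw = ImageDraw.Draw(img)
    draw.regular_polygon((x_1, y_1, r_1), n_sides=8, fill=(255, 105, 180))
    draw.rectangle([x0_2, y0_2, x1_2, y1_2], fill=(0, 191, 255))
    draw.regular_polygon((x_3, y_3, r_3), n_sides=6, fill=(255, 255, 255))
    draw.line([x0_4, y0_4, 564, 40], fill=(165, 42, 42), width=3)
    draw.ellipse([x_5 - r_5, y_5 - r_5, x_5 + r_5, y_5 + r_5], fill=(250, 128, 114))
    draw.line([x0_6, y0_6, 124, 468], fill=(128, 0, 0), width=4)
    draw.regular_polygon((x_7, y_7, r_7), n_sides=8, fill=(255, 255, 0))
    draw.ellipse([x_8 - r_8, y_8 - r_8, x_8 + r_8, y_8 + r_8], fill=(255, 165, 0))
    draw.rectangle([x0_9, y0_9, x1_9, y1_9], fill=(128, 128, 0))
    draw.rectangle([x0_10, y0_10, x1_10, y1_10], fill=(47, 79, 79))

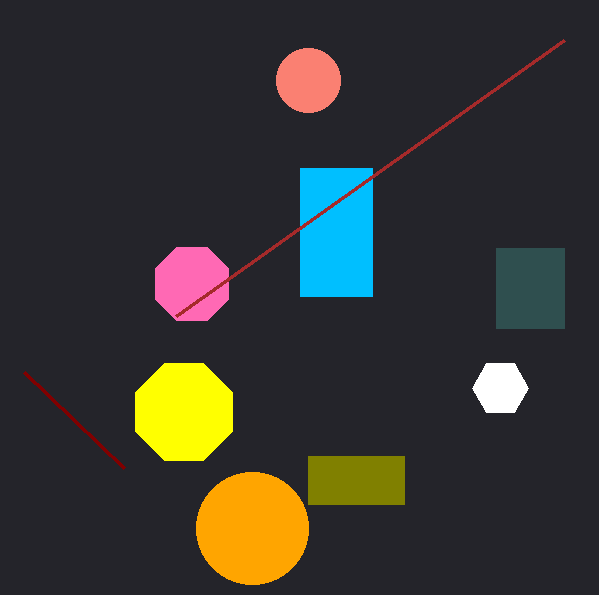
x_1 = 192, y_1 = 284, r_1 = 40, x0_2 = 300, y0_2 = 168, x1_2 = 372, y1_2 = 296, x_3 = 500, y_3 = 388, r_3 = 28, x0_4 = 176, y0_4 = 316, x_5 = 308, y_5 = 80, r_5 = 32, x0_6 = 24, y0_6 = 372, x_7 = 184, y_7 = 412, r_7 = 52, x_8 = 252, y_8 = 528, r_8 = 56, x0_9 = 308, y0_9 = 456, x1_9 = 404, y1_9 = 504, x0_10 = 496, y0_10 = 248, x1_10 = 564, y1_10 = 328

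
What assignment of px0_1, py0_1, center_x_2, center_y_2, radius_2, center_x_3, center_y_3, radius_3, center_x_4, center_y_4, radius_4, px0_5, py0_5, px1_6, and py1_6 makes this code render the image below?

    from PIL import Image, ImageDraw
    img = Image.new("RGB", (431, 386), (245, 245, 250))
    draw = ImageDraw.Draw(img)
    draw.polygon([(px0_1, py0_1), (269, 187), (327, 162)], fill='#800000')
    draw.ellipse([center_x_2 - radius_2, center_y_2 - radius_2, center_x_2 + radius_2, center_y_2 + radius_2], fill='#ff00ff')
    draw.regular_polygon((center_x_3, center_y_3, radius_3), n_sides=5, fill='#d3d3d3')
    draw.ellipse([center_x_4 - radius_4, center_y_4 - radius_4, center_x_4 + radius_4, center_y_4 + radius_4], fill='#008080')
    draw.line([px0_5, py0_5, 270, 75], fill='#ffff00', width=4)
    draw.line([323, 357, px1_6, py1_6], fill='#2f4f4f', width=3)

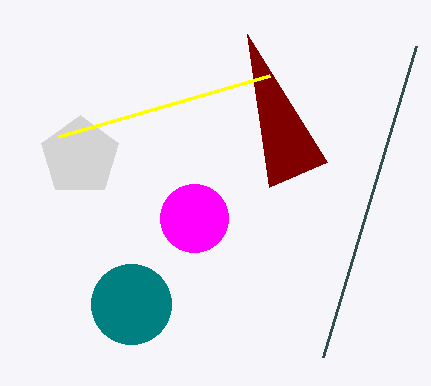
px0_1 = 247
py0_1 = 34
center_x_2 = 194
center_y_2 = 218
radius_2 = 34
center_x_3 = 80
center_y_3 = 156
radius_3 = 41
center_x_4 = 131
center_y_4 = 304
radius_4 = 40
px0_5 = 59
py0_5 = 136
px1_6 = 416
py1_6 = 46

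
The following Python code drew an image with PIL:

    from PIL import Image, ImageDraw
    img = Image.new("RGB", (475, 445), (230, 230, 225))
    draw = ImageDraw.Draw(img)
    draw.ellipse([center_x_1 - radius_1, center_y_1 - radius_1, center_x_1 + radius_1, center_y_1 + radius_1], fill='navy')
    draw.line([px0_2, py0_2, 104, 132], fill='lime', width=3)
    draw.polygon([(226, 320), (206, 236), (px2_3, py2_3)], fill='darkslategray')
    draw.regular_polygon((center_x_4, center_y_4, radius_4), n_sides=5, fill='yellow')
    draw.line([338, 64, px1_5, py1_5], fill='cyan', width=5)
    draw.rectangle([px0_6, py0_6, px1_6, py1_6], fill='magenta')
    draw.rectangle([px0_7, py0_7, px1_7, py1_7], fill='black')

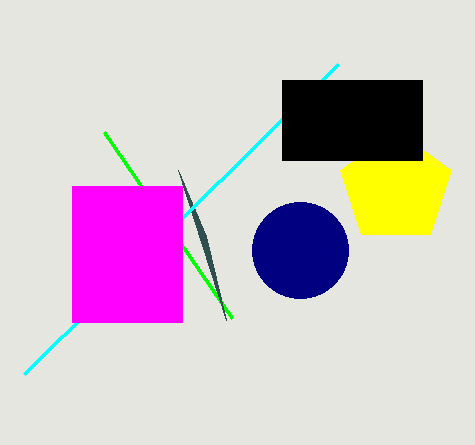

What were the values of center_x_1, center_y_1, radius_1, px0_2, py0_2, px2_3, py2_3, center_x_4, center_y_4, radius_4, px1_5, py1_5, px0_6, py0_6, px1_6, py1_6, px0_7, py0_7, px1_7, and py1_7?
center_x_1 = 300, center_y_1 = 250, radius_1 = 48, px0_2 = 232, py0_2 = 318, px2_3 = 178, py2_3 = 170, center_x_4 = 396, center_y_4 = 188, radius_4 = 58, px1_5 = 24, py1_5 = 374, px0_6 = 72, py0_6 = 186, px1_6 = 182, py1_6 = 322, px0_7 = 282, py0_7 = 80, px1_7 = 422, py1_7 = 160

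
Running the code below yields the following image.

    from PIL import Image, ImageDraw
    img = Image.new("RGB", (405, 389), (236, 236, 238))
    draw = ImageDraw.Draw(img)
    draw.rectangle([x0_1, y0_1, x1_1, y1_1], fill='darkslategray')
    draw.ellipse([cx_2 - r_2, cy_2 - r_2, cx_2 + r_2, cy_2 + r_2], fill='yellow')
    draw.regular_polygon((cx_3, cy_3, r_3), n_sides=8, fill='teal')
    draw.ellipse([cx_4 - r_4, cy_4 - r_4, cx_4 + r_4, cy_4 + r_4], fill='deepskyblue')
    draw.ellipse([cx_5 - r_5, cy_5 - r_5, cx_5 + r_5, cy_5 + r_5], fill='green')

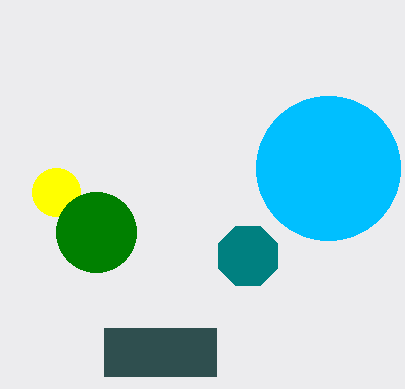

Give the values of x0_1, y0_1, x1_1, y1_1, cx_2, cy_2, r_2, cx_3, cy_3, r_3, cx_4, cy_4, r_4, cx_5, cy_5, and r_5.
x0_1 = 104; y0_1 = 328; x1_1 = 216; y1_1 = 376; cx_2 = 56; cy_2 = 192; r_2 = 24; cx_3 = 248; cy_3 = 256; r_3 = 32; cx_4 = 328; cy_4 = 168; r_4 = 72; cx_5 = 96; cy_5 = 232; r_5 = 40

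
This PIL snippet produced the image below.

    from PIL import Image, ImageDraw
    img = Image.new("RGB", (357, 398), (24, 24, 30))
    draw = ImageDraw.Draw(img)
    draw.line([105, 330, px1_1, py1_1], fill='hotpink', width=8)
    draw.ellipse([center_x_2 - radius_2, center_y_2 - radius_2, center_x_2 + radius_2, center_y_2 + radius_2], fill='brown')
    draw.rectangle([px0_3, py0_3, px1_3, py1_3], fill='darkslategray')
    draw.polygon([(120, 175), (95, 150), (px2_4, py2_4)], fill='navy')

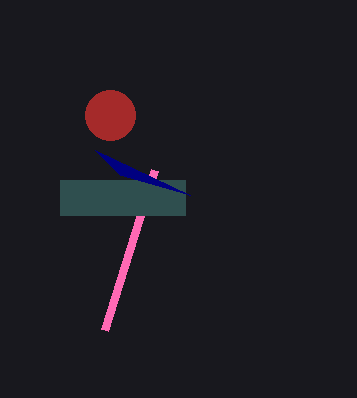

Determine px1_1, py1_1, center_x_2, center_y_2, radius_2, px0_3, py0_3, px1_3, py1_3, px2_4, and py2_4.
px1_1 = 155
py1_1 = 170
center_x_2 = 110
center_y_2 = 115
radius_2 = 25
px0_3 = 60
py0_3 = 180
px1_3 = 185
py1_3 = 215
px2_4 = 190
py2_4 = 195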